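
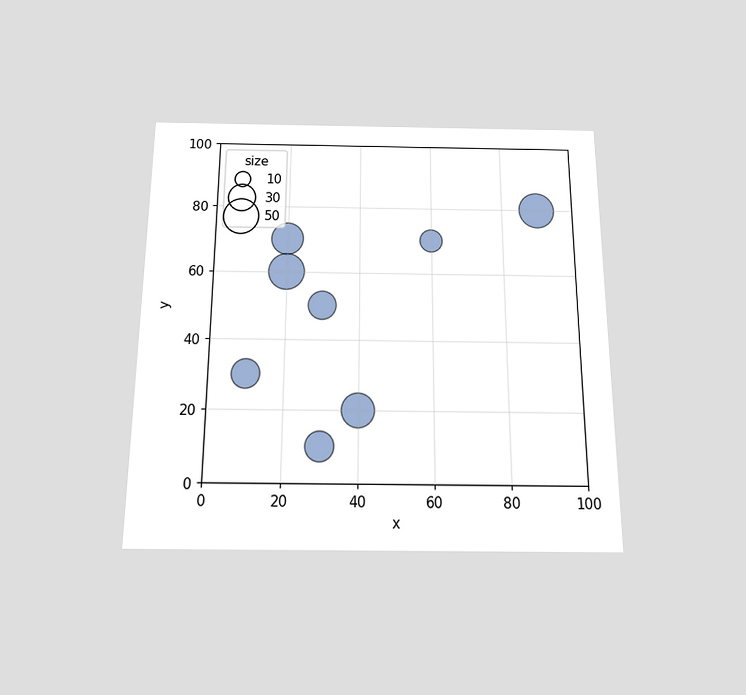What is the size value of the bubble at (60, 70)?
20

The chart is viewed slightly from below. Matching the bubble at (60, 70) against the size legend gives 20.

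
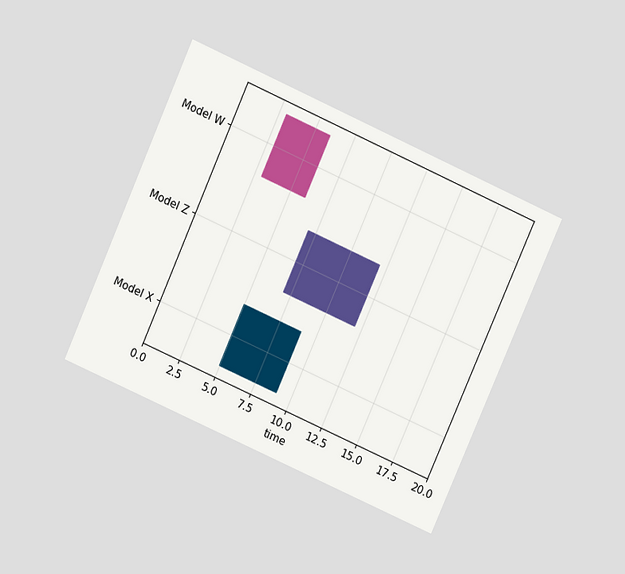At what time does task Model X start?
5

The chart is tilted about 24° clockwise and viewed slightly from above. The Model X bar begins at t=5.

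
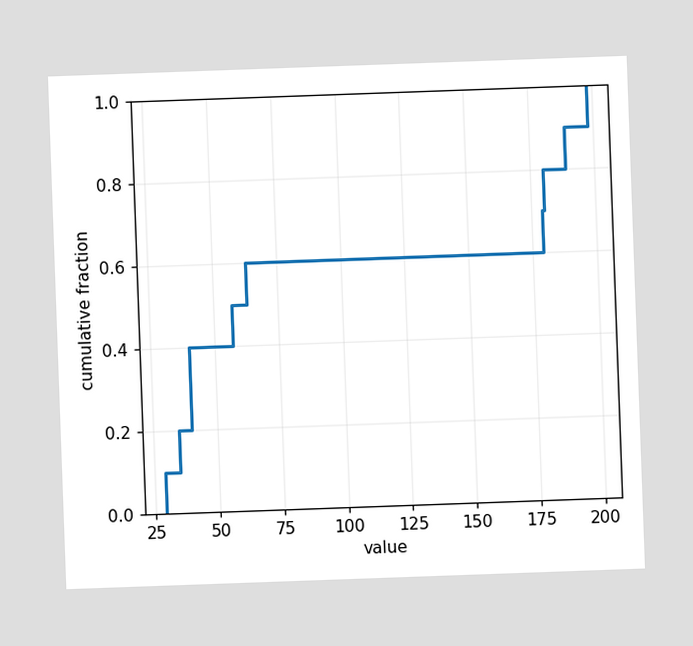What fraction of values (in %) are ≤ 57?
50%

The chart is tilted about 2° counter-clockwise. At x=57 the ECDF step is at 50%.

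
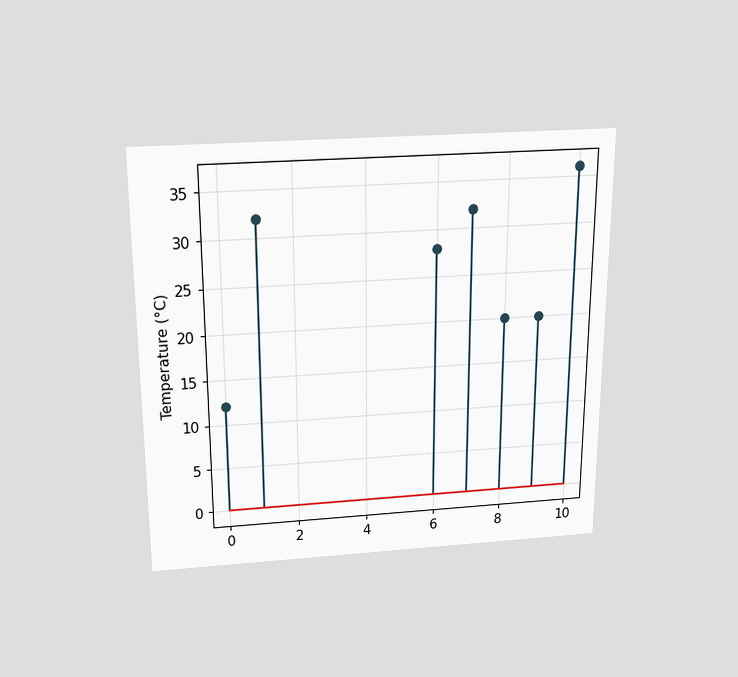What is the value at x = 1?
The chart is viewed slightly from above. The stem at x=1 reaches 32°C.

32°C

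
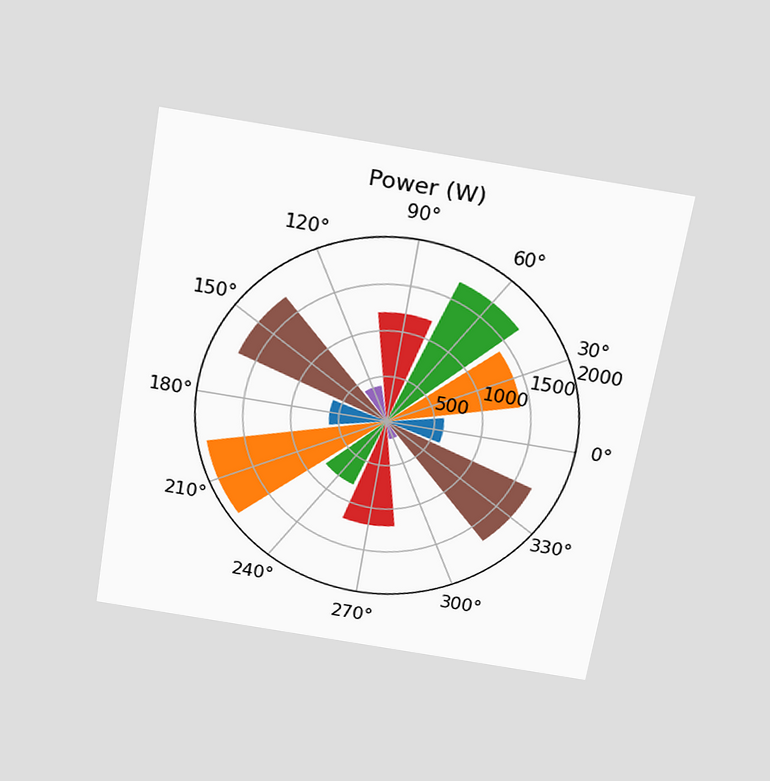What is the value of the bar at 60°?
1700W

The chart is tilted about 9° clockwise and viewed slightly from above. The bar at 60° reaches 1700W on the radial axis.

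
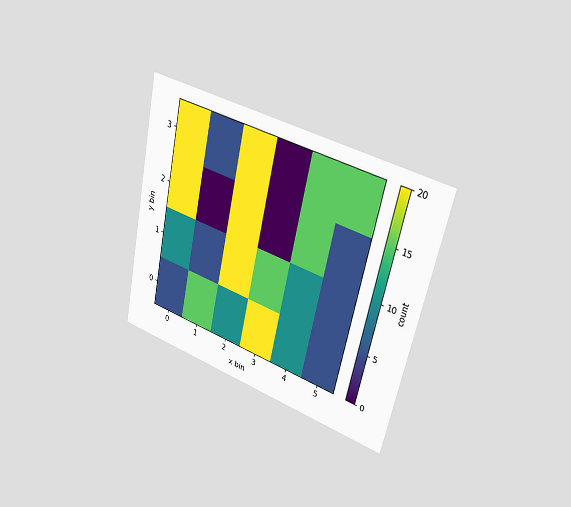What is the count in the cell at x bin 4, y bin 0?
The chart is tilted about 12° clockwise and viewed slightly from the right. Matching the cell (4, 0) against the colorbar gives 10.

10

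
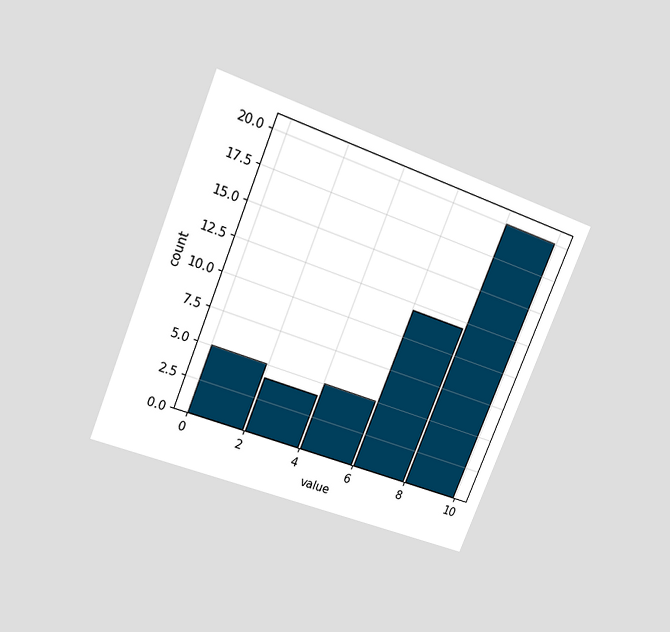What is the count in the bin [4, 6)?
5

The chart is tilted about 22° clockwise and viewed at a slight angle. The [4, 6) bin has height 5.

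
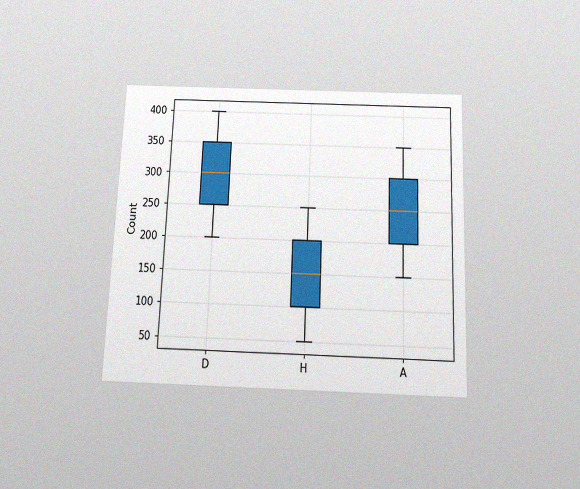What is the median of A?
The chart is tilted about 2° clockwise and viewed slightly from below, with some photo noise. The median line in the A box sits at 250.

250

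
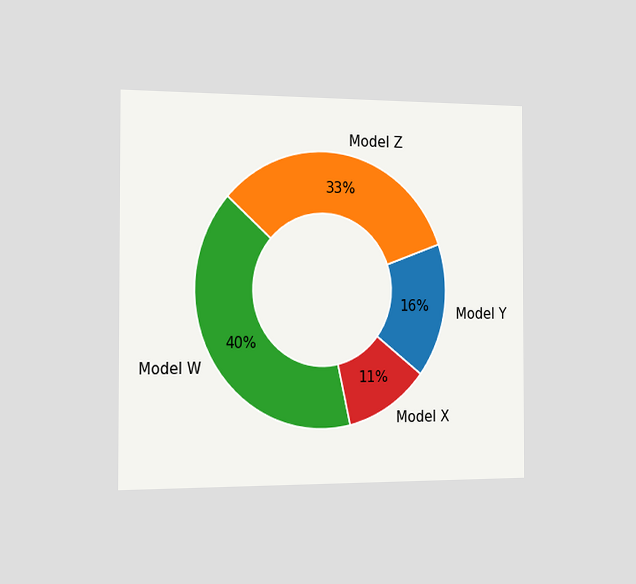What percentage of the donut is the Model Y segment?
The chart is viewed slightly from the left. The Model Y segment takes up 16% of the ring.

16%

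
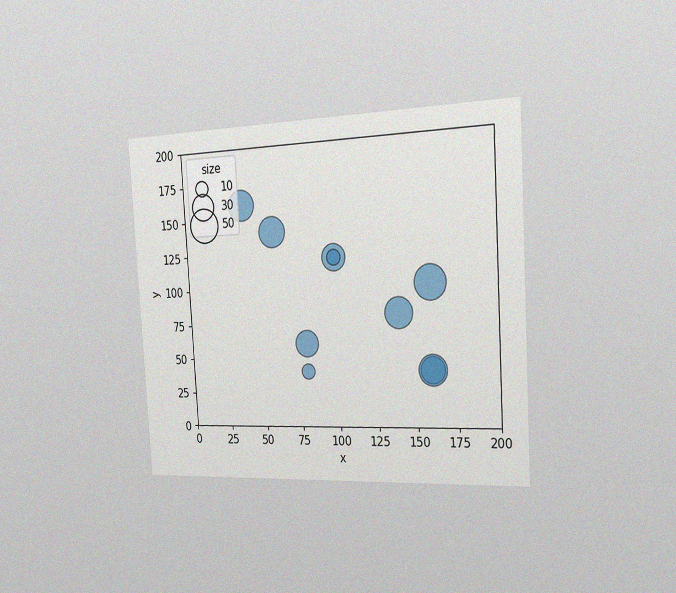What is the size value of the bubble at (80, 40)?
10

The chart is tilted about 3° counter-clockwise and viewed slightly from the right, with some photo noise. Matching the bubble at (80, 40) against the size legend gives 10.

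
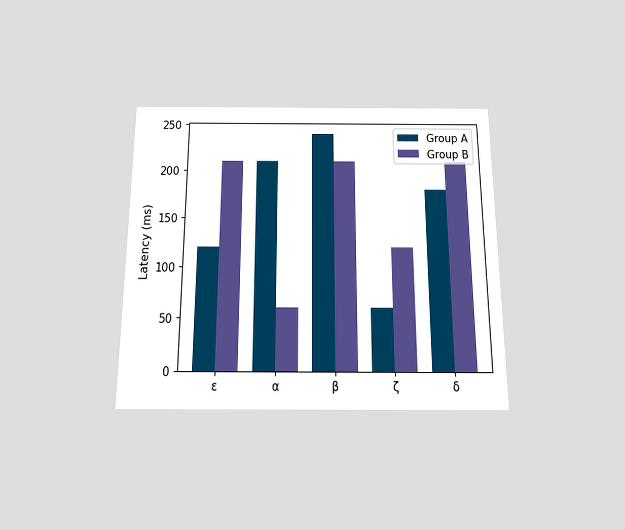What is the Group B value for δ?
The chart is viewed slightly from below. The Group B bar at δ reaches 210ms on the y-axis.

210ms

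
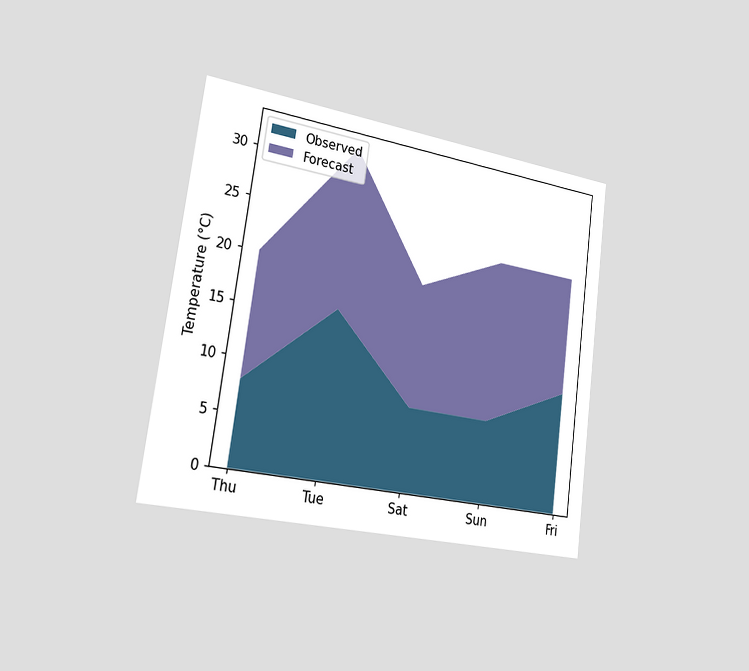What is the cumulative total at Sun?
The chart is tilted about 8° clockwise and viewed slightly from the left. The stacked total at Sun reaches 24°C.

24°C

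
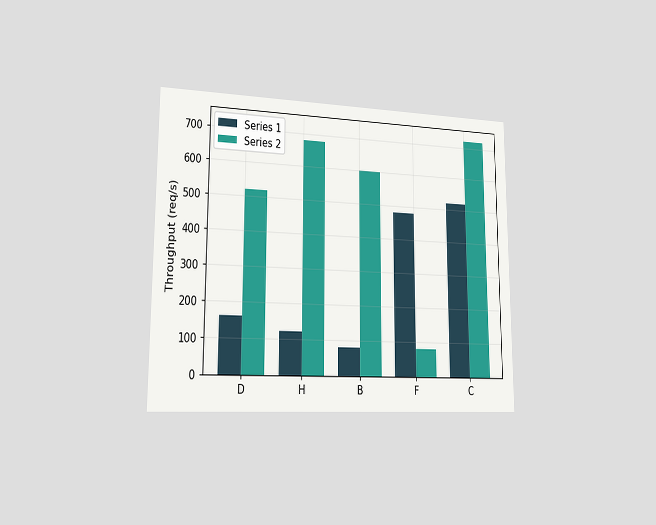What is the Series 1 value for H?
The chart is viewed slightly from the left. The Series 1 bar at H reaches 120req/s on the y-axis.

120req/s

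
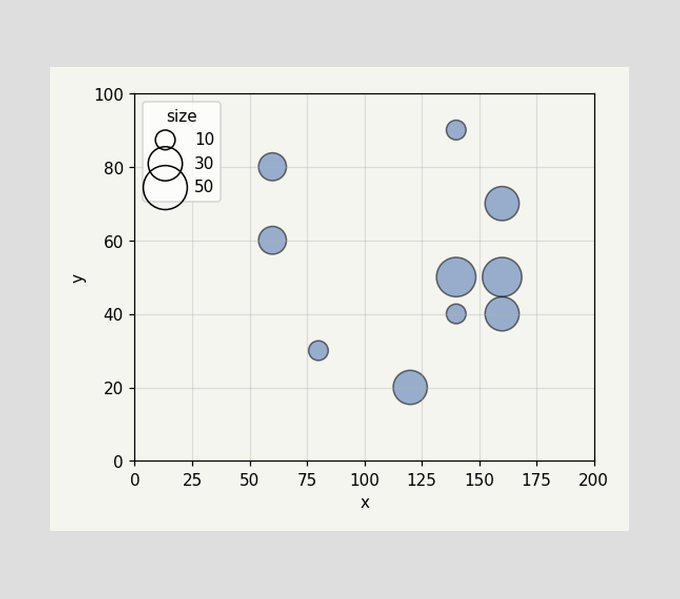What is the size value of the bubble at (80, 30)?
Matching the bubble at (80, 30) against the size legend gives 10.

10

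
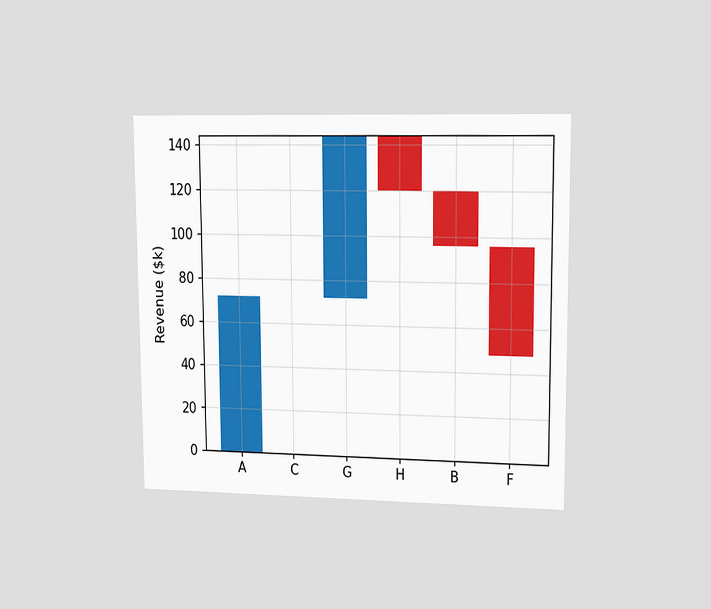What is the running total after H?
$120k

The chart is viewed slightly from the right. After H the running total reaches $120k.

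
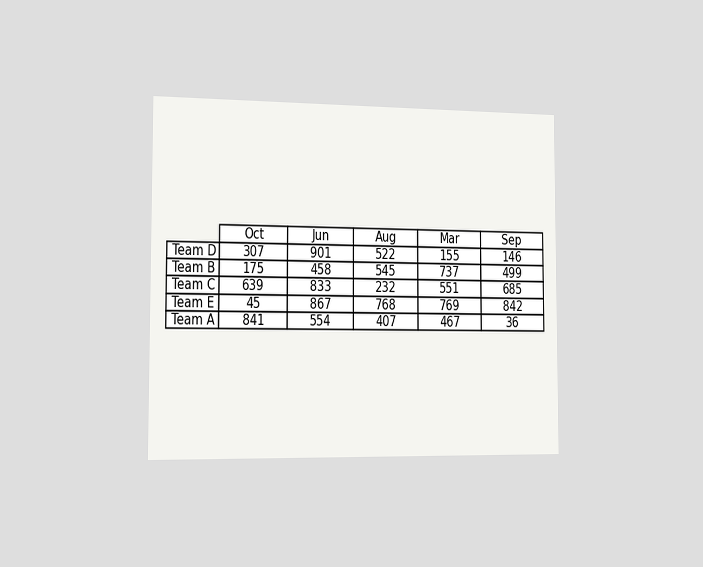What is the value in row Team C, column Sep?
The chart is viewed slightly from the left. The (Team C, Sep) cell reads 685.

685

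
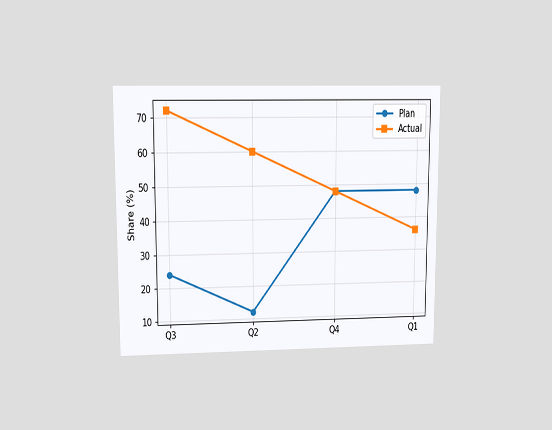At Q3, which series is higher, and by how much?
The chart is viewed at a slight angle. At Q3, Actual sits above the other line by 48%.

Actual, by 48%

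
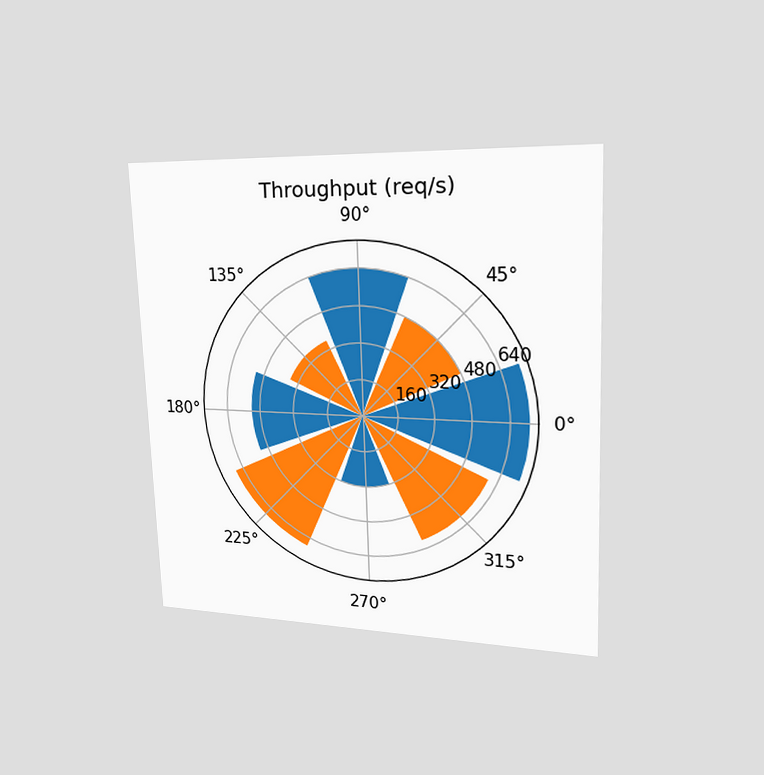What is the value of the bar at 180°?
520req/s

The chart is tilted about 2° counter-clockwise and viewed slightly from the right. The bar at 180° reaches 520req/s on the radial axis.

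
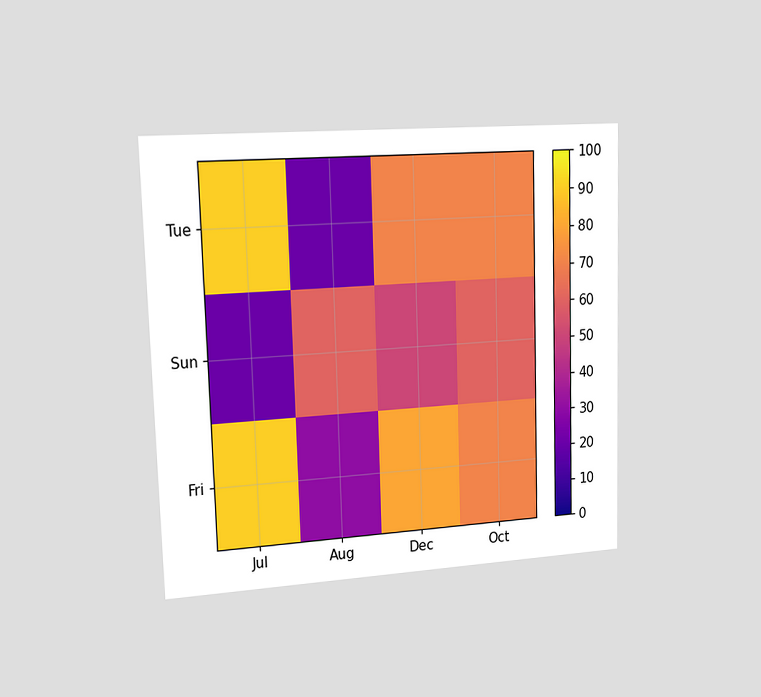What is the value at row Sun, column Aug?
The chart is viewed slightly from the left. Matching cell (Sun, Aug) against the colorbar gives 60.

60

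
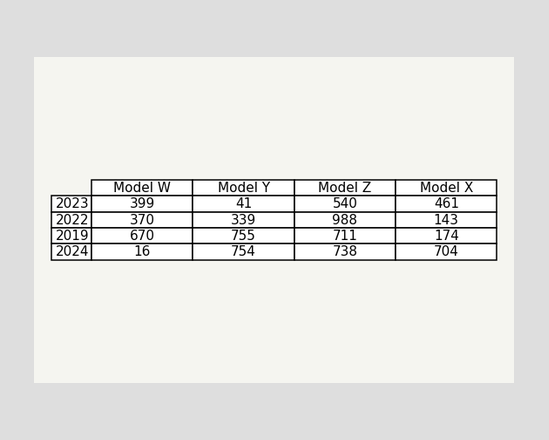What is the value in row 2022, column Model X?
143

The (2022, Model X) cell reads 143.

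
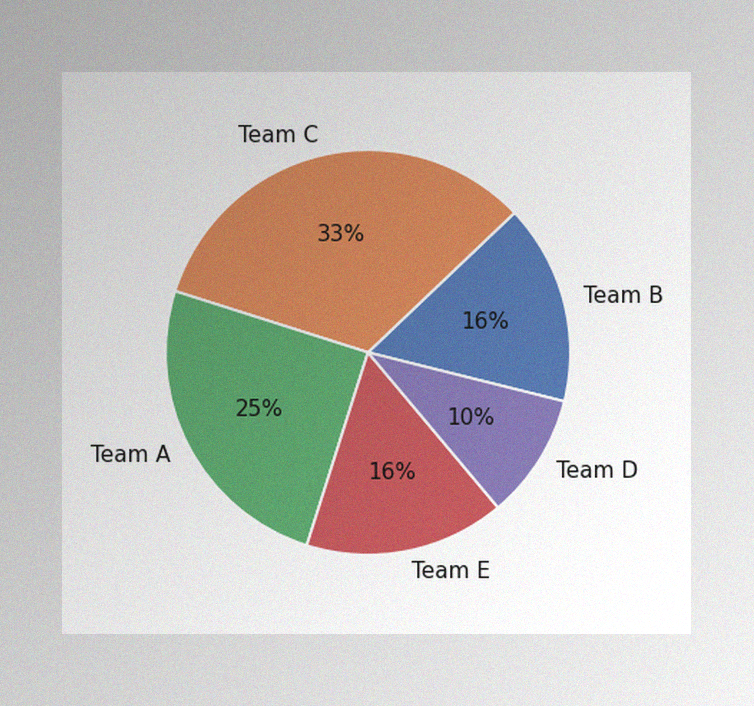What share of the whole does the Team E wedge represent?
16%

The image has some photo noise and uneven lighting. The Team E slice takes up 16% of the pie.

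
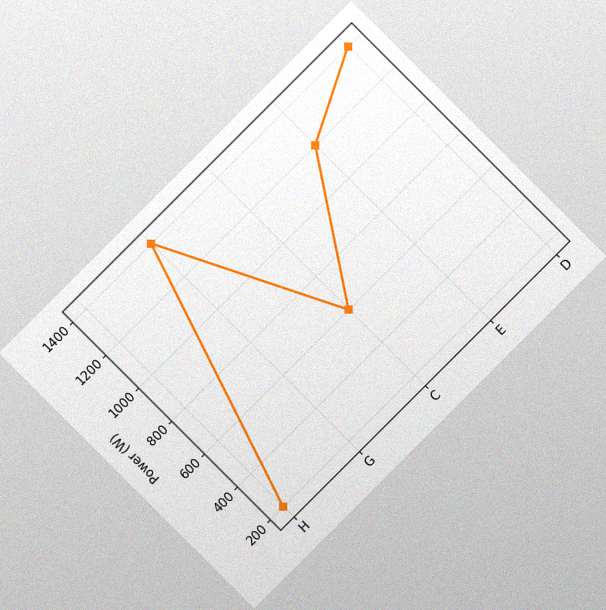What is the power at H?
The chart is tilted about 45° counter-clockwise, with some photo noise. At H, the line is at 200W.

200W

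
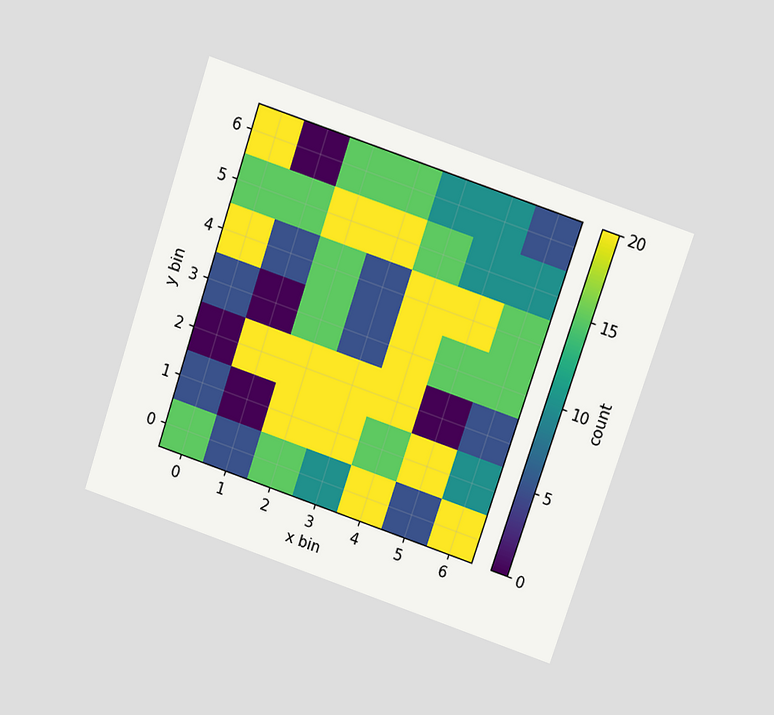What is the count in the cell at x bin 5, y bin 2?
0

The chart is tilted about 18° clockwise and viewed slightly from above. Matching the cell (5, 2) against the colorbar gives 0.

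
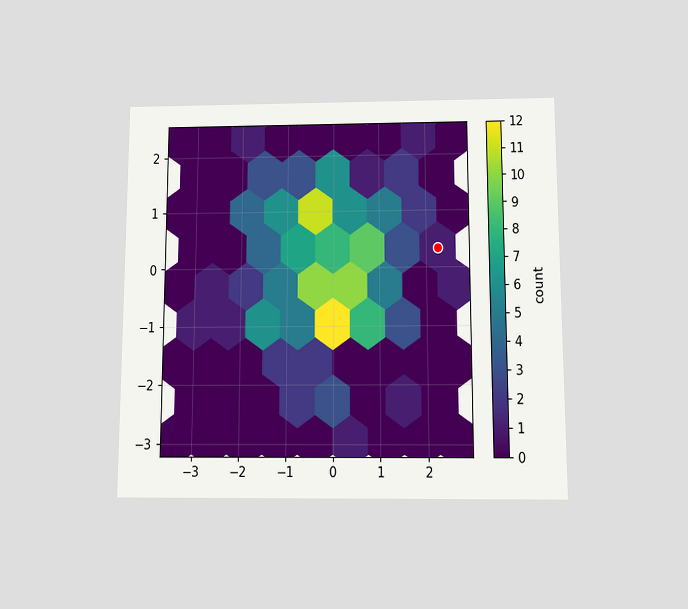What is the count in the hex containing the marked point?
The chart is viewed slightly from below. The marked hex reads 1 on the colorbar.

1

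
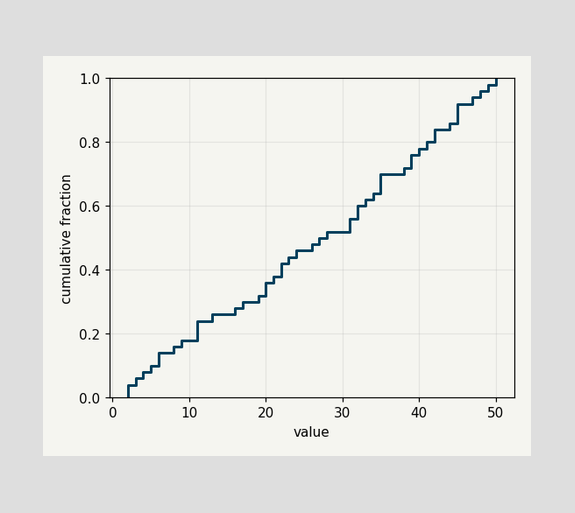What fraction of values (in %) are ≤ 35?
70%

At x=35 the ECDF step is at 70%.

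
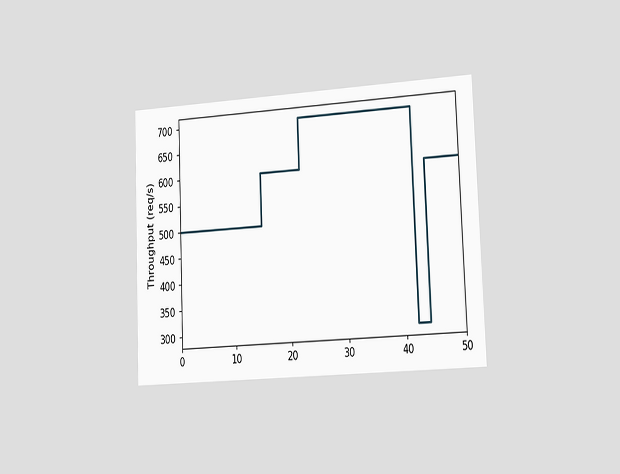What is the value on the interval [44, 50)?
The chart is tilted about 2° counter-clockwise and viewed slightly from the right. On [44, 50) the step sits at 600req/s.

600req/s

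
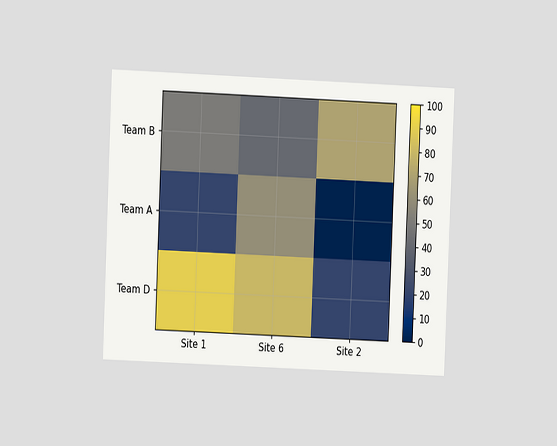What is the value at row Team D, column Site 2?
The chart is tilted about 2° clockwise and viewed at a slight angle. Matching cell (Team D, Site 2) against the colorbar gives 20.

20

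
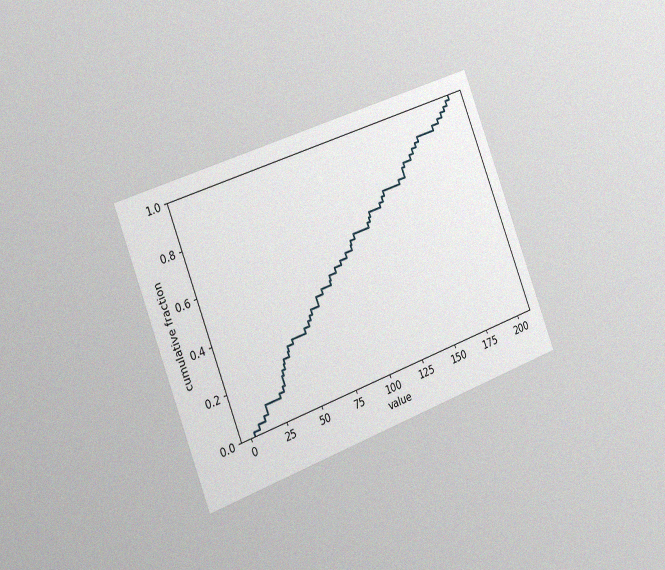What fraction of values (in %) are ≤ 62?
38%

The chart is tilted about 21° counter-clockwise and viewed slightly from the left, with some photo noise. At x=62 the ECDF step is at 38%.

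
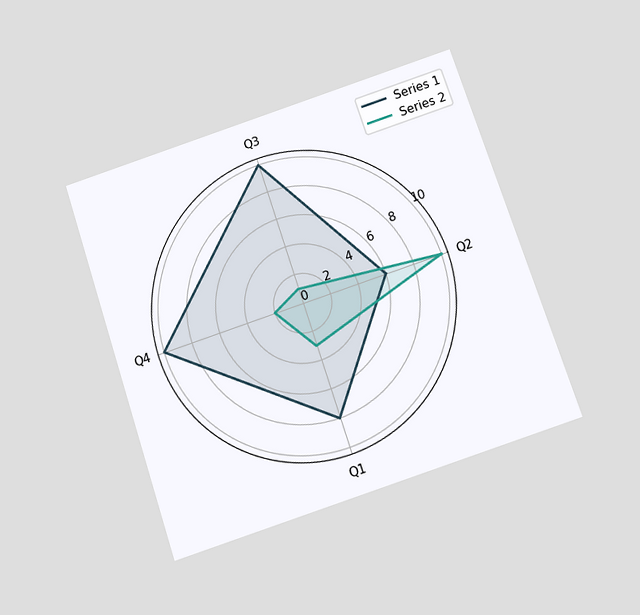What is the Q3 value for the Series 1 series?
10

The chart is tilted about 18° counter-clockwise and viewed slightly from below. On the Q3 axis, Series 1 reaches 10.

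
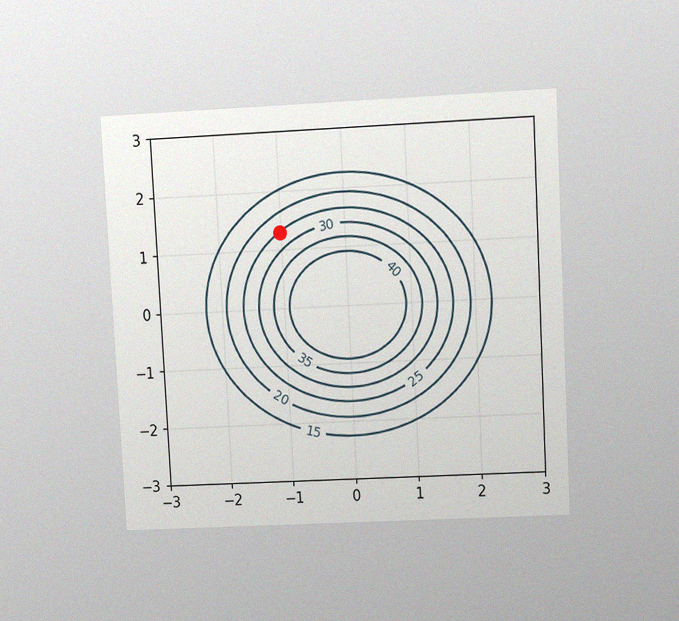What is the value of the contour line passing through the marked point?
The chart is tilted about 3° counter-clockwise and viewed at a slight angle, with some photo noise. The marked point sits on the contour labelled 25.

25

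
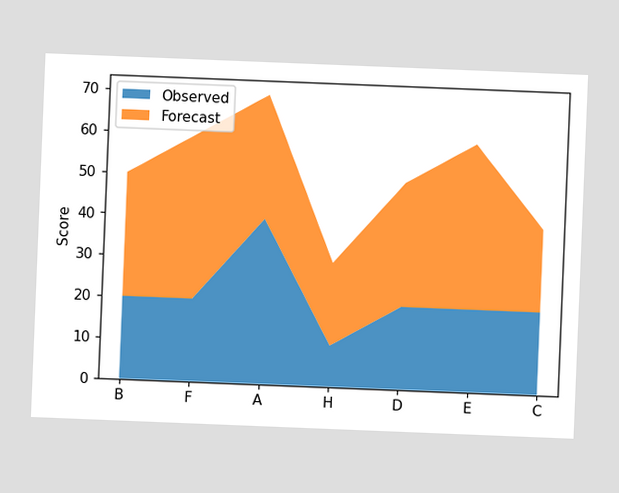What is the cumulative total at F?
The chart is tilted about 2° clockwise. The stacked total at F reaches 60.

60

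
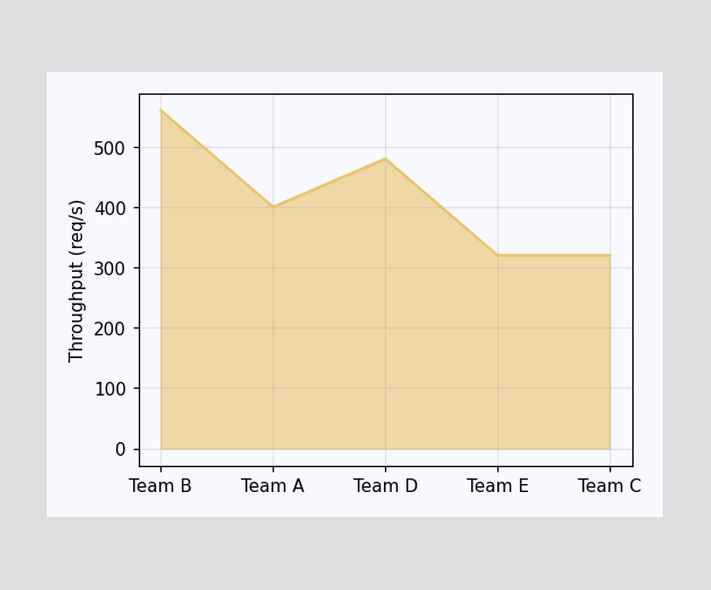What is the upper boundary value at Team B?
560req/s

At Team B the upper boundary is at 560req/s.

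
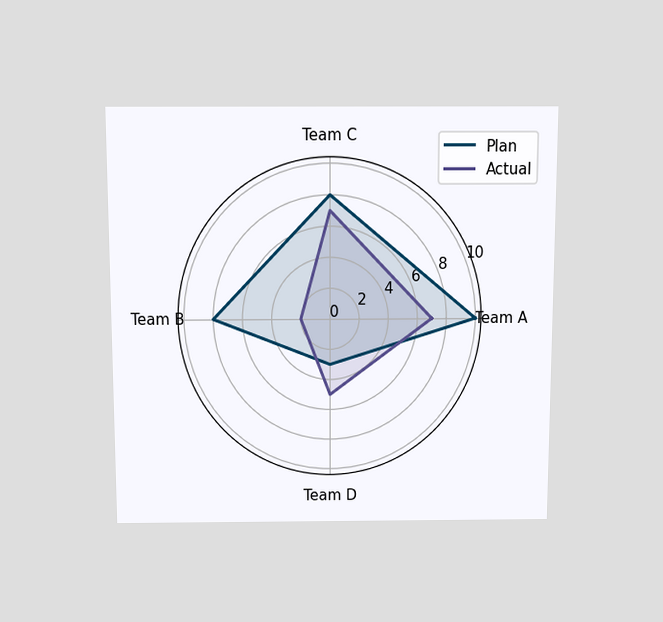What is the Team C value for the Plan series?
8

The chart is viewed slightly from above. On the Team C axis, Plan reaches 8.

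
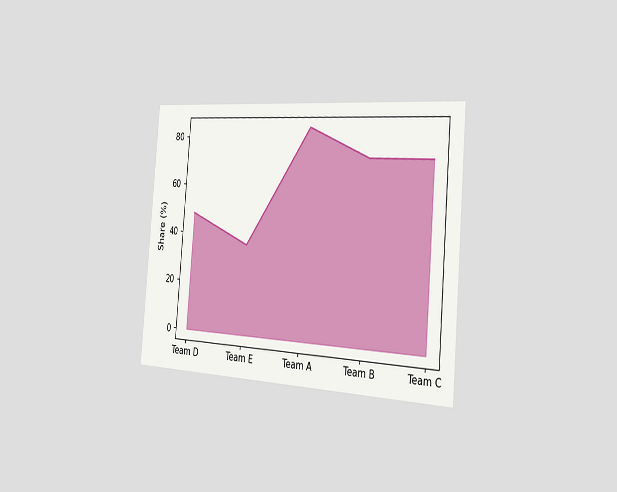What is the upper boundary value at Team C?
72%

The chart is tilted about 5° clockwise and viewed slightly from the right. At Team C the upper boundary is at 72%.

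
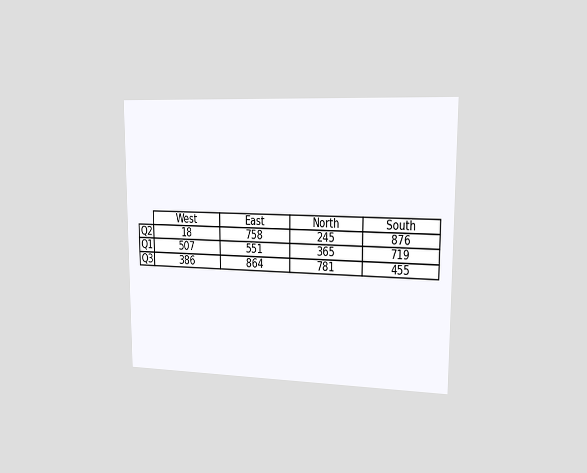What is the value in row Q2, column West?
The chart is viewed slightly from the right. The (Q2, West) cell reads 18.

18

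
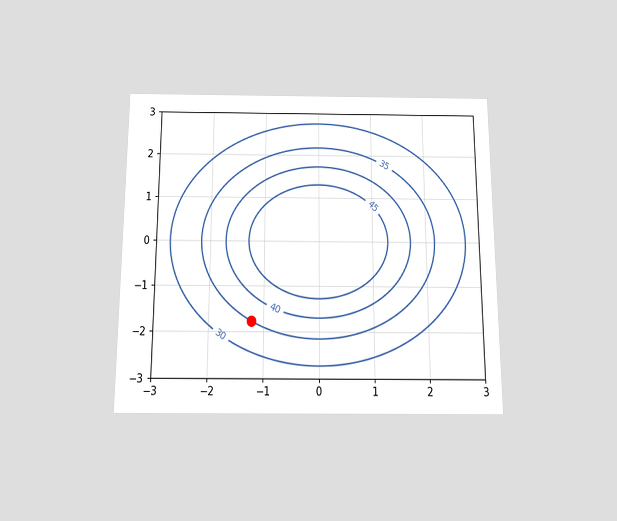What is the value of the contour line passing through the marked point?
35

The chart is viewed slightly from below. The marked point sits on the contour labelled 35.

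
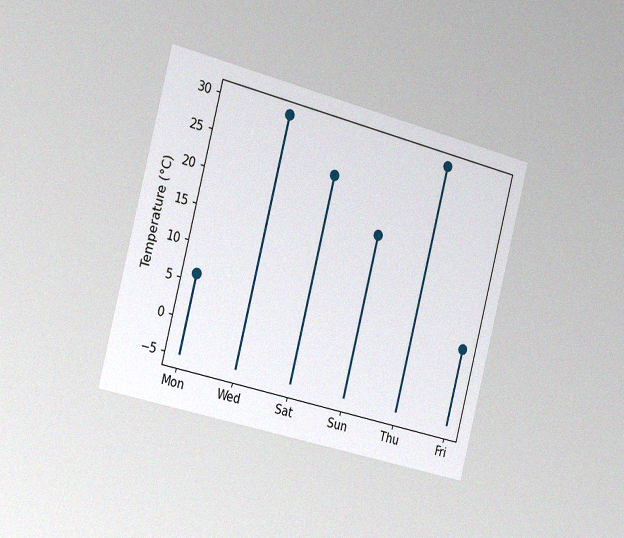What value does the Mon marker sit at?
The chart is tilted about 14° clockwise and viewed slightly from the left, with some photo noise. The Mon marker sits at 6°C.

6°C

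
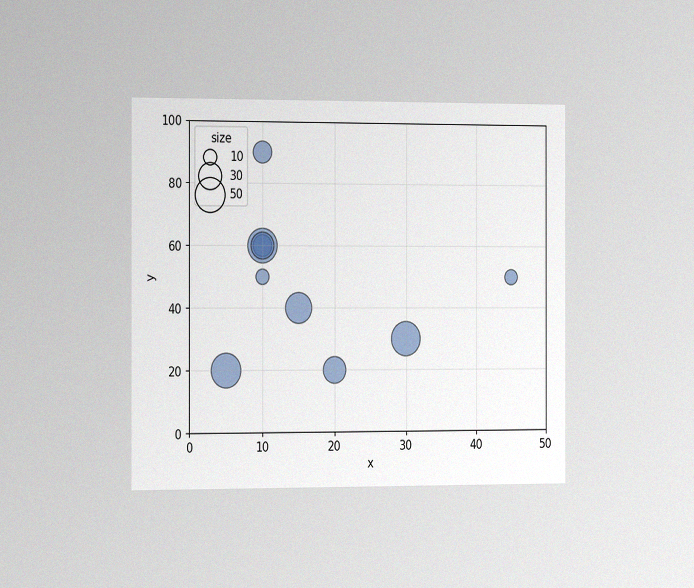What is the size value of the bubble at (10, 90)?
20

The chart is viewed slightly from the left, with some photo noise. Matching the bubble at (10, 90) against the size legend gives 20.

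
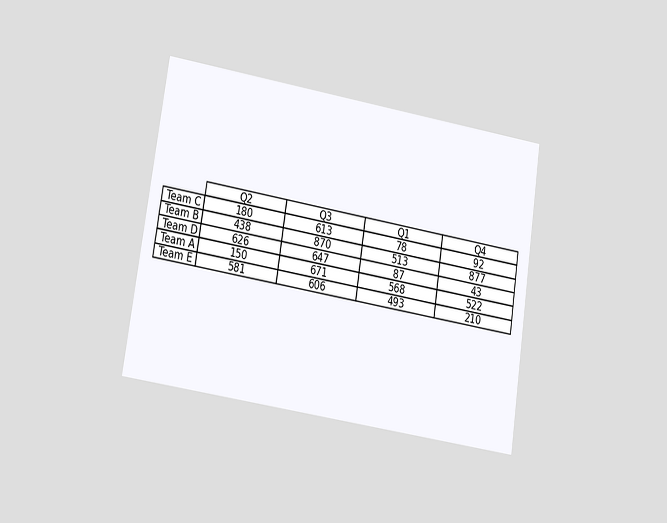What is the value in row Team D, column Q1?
87

The chart is tilted about 9° clockwise and viewed at a slight angle. The (Team D, Q1) cell reads 87.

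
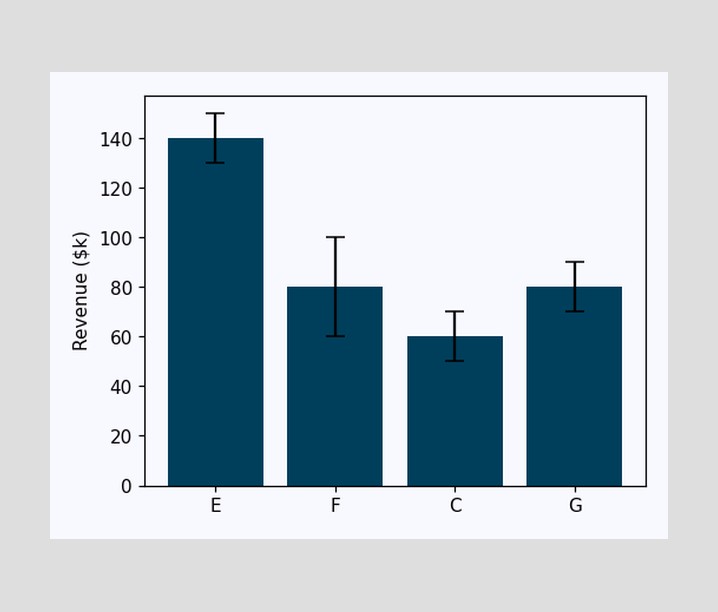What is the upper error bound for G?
$90k

The G bar's upper whisker reaches $90k.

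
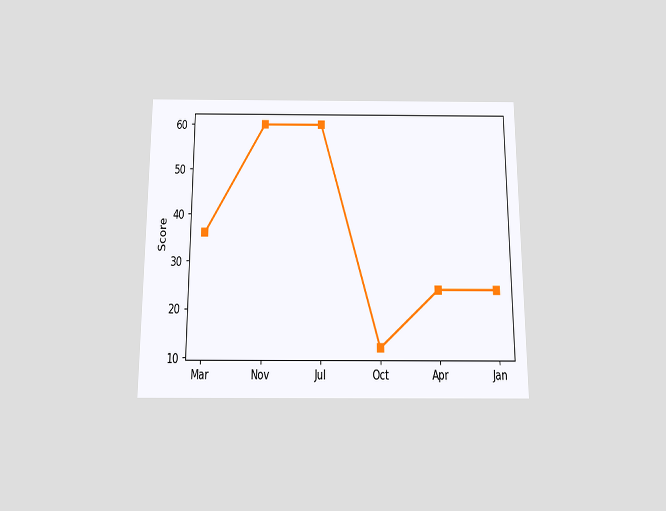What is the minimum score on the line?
The chart is viewed slightly from below. The lowest point is at Oct, and reading across to the y-axis gives 12.

12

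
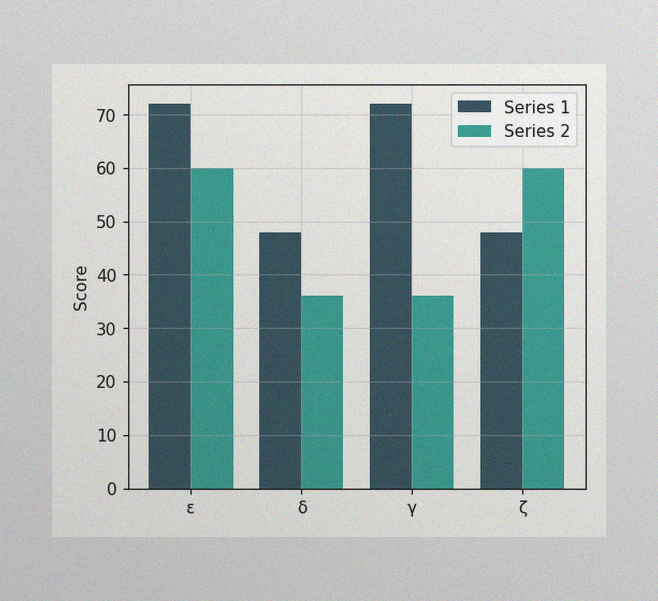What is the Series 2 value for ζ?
The image has some photo noise and uneven lighting. The Series 2 bar at ζ reaches 60 on the y-axis.

60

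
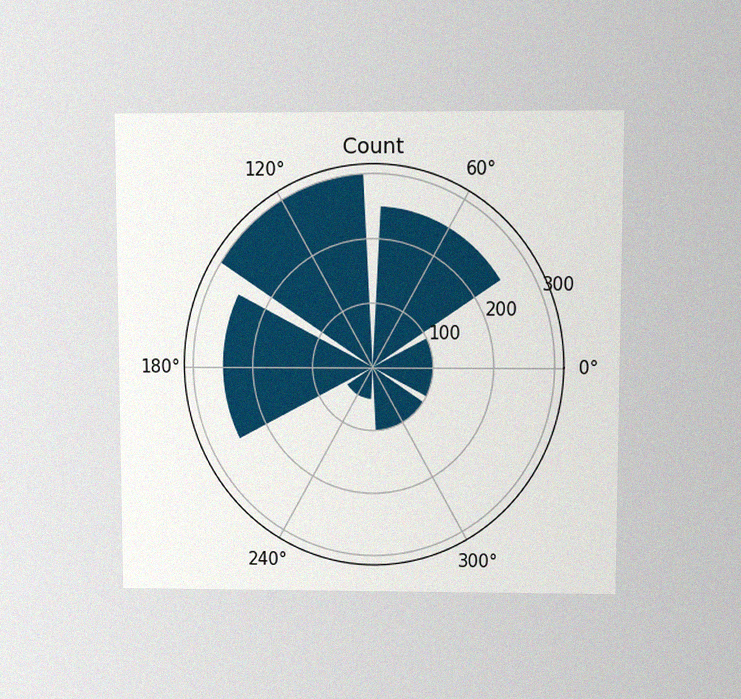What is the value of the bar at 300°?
100

The chart is viewed at a slight angle, with some photo noise. The bar at 300° reaches 100 on the radial axis.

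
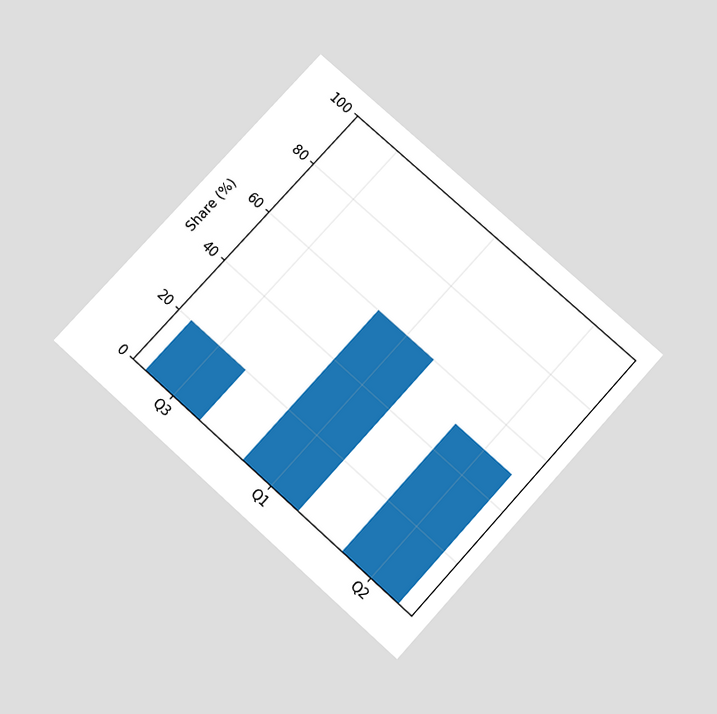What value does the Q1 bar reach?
The chart is tilted about 42° clockwise and viewed slightly from below. Reading along the chart's y-axis, the Q1 bar reaches 60%.

60%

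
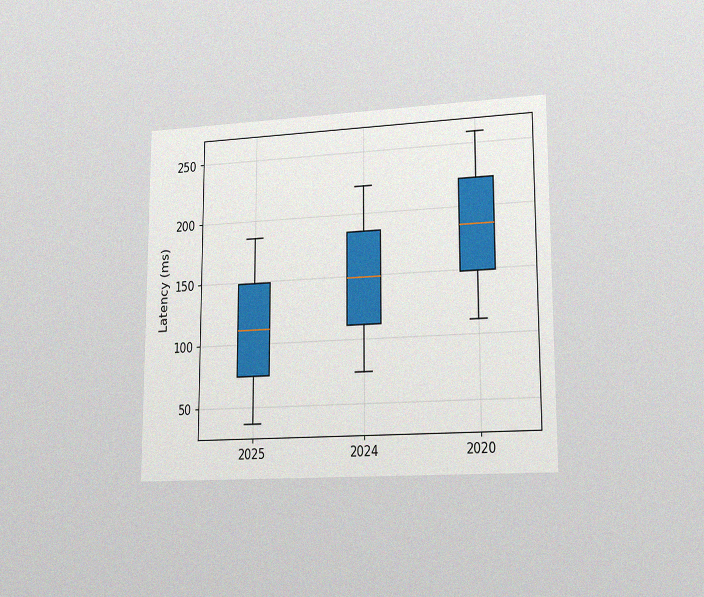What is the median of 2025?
The chart is viewed slightly from the right, with some photo noise. The median line in the 2025 box sits at 111ms.

111ms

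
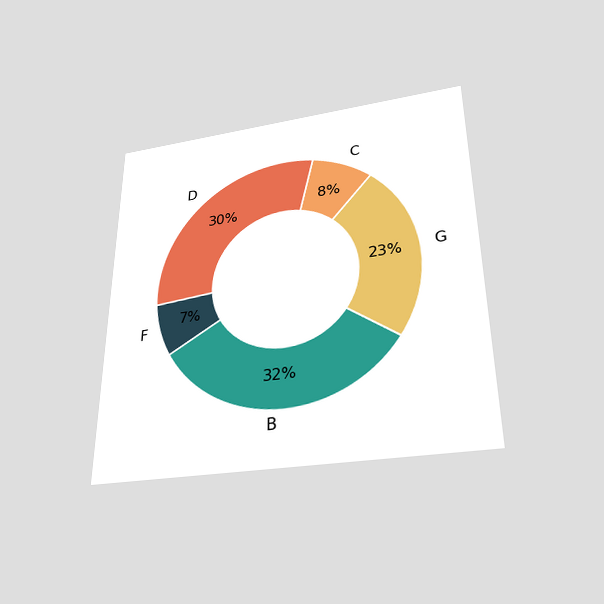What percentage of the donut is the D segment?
The chart is viewed slightly from below. The D segment takes up 30% of the ring.

30%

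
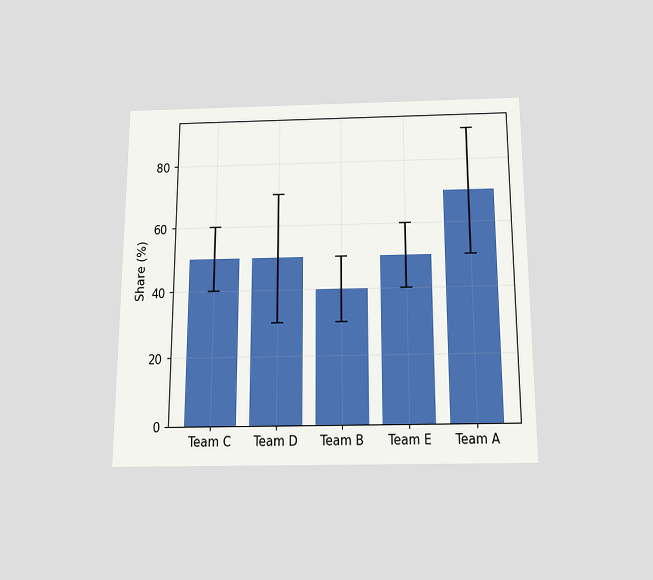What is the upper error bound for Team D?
70%

The chart is viewed slightly from below. The Team D bar's upper whisker reaches 70%.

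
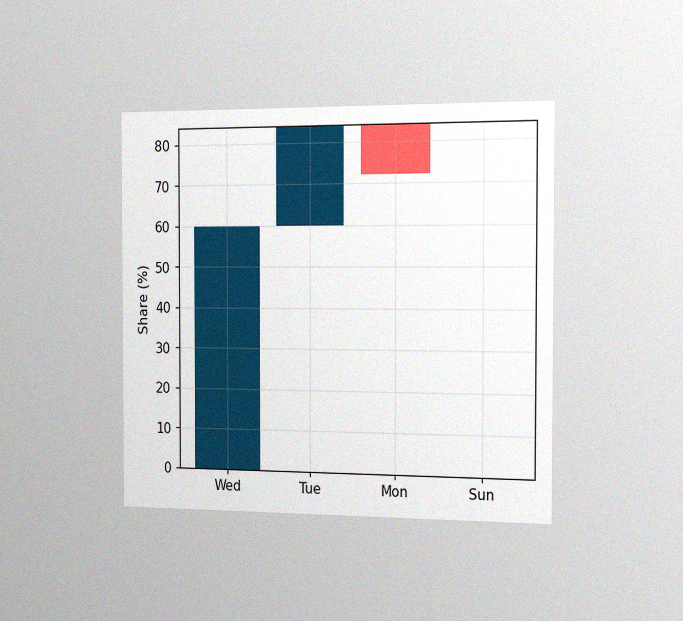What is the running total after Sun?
The chart is viewed slightly from the right, with some photo noise. After Sun the running total reaches 72%.

72%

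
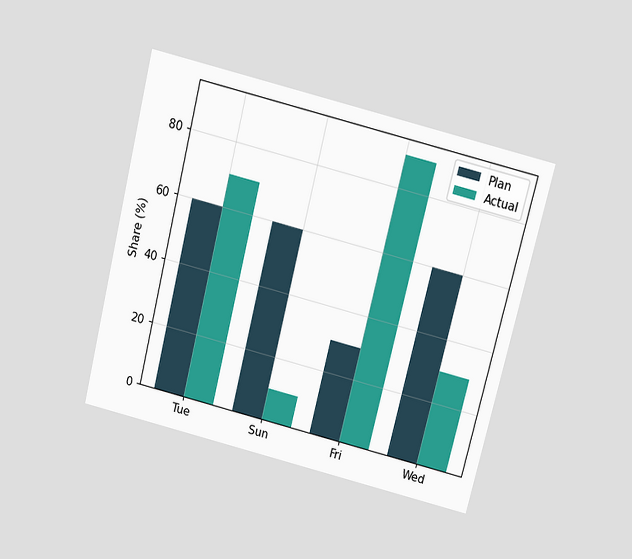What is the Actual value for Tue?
70%

The chart is tilted about 14° clockwise and viewed slightly from above. The Actual bar at Tue reaches 70% on the y-axis.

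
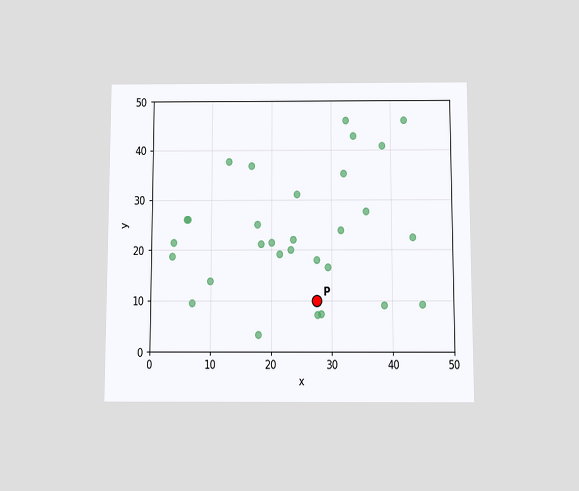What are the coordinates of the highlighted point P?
The chart is viewed slightly from below. Following the gridlines from P to each axis, P sits at (27.5, 10).

(27.5, 10)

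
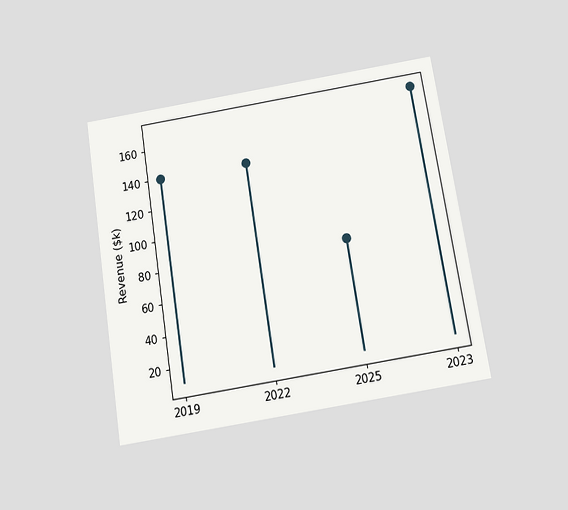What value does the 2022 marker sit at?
$140k

The chart is tilted about 9° counter-clockwise and viewed slightly from below. The 2022 marker sits at $140k.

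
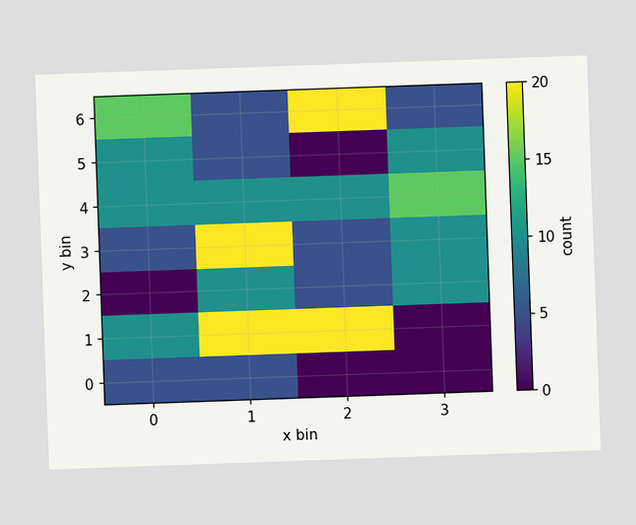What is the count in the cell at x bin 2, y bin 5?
The chart is tilted about 2° counter-clockwise. Matching the cell (2, 5) against the colorbar gives 0.

0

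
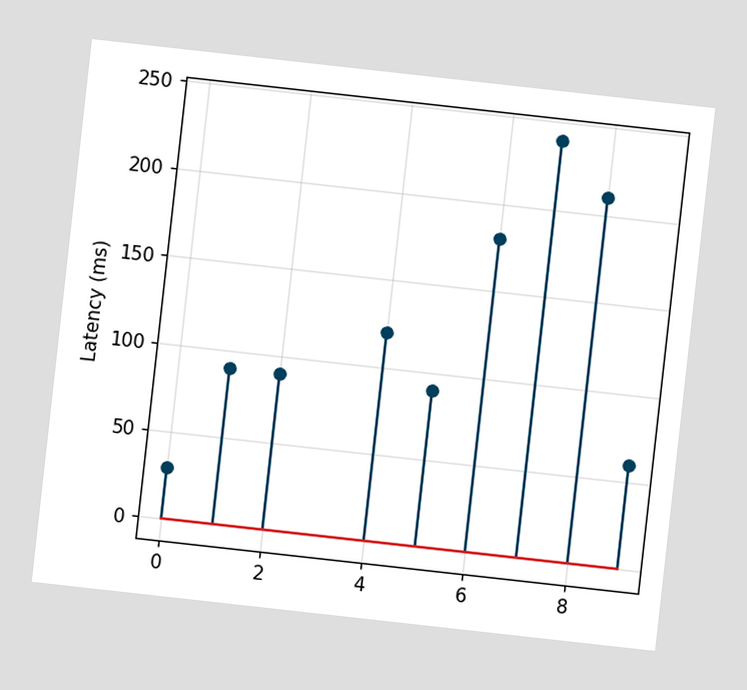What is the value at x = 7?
The chart is tilted about 6° clockwise. The stem at x=7 reaches 240ms.

240ms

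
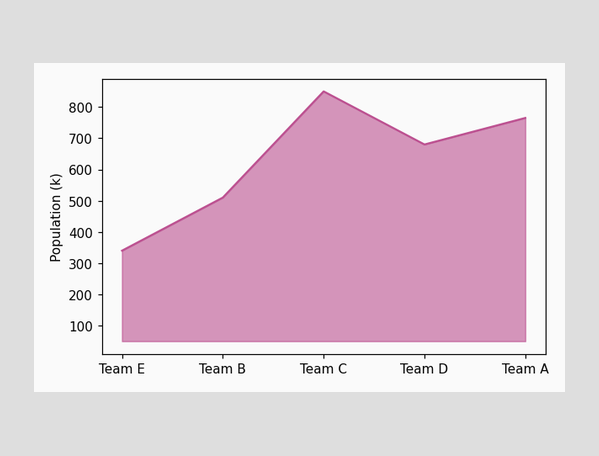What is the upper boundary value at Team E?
At Team E the upper boundary is at 340k.

340k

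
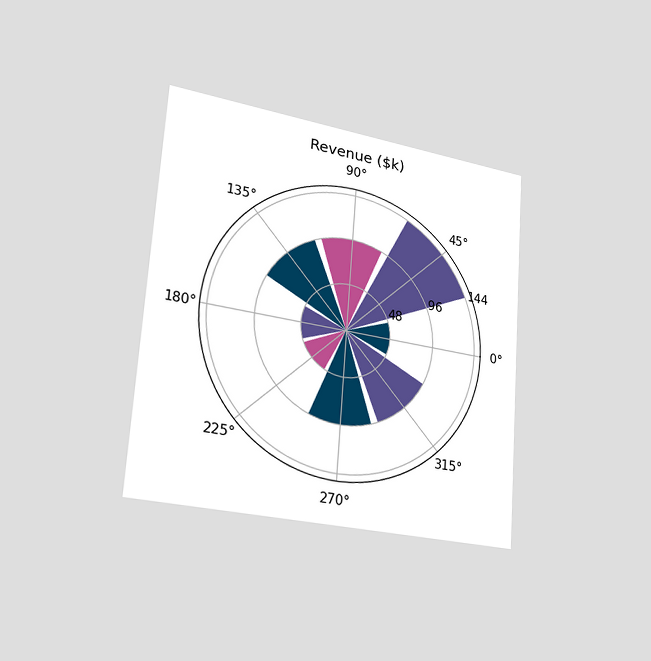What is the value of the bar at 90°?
The chart is tilted about 4° clockwise and viewed slightly from the left. The bar at 90° reaches $96k on the radial axis.

$96k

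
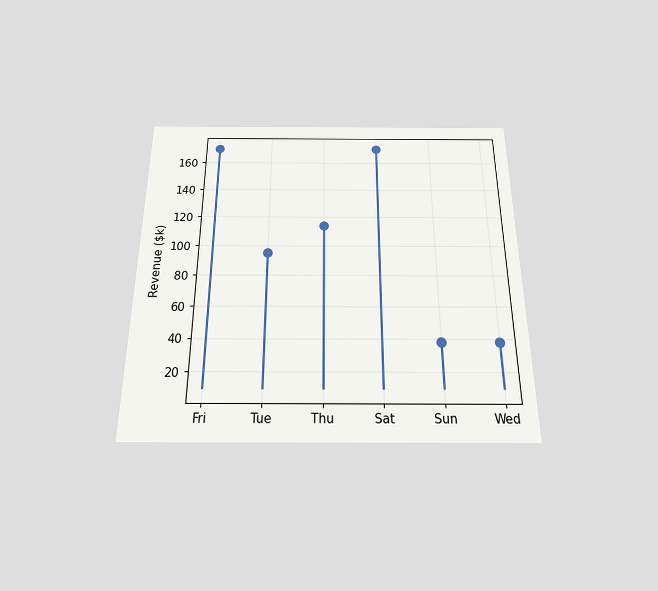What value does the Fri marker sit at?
$171k

The chart is viewed slightly from below. The Fri marker sits at $171k.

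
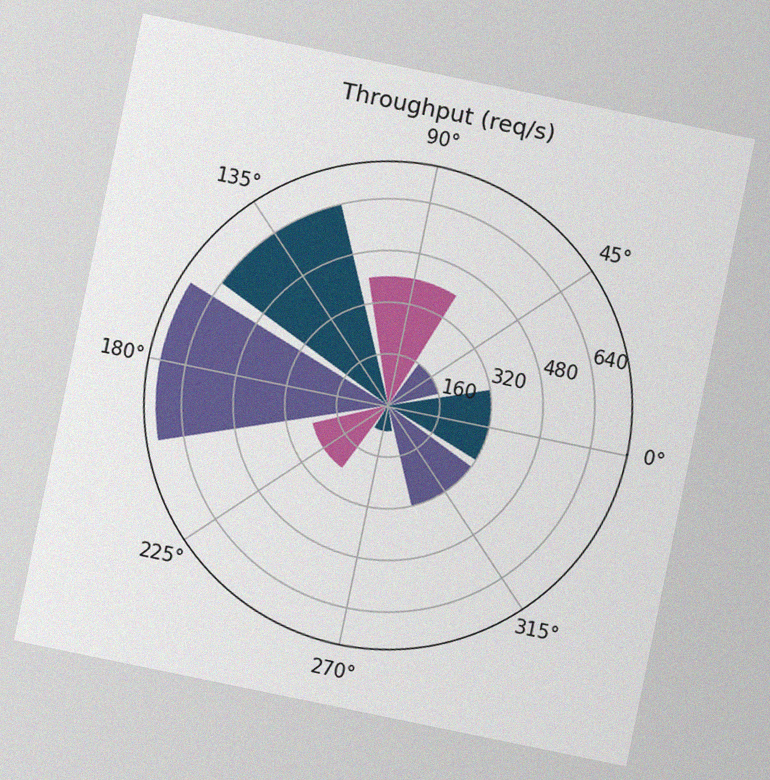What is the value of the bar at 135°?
640req/s

The chart is tilted about 12° clockwise, with some photo noise. The bar at 135° reaches 640req/s on the radial axis.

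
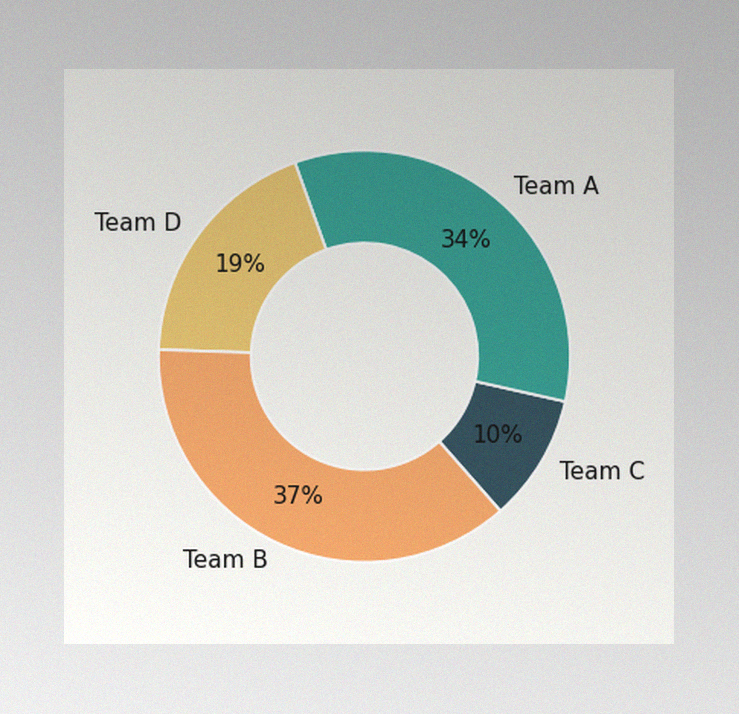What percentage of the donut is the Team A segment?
34%

The image has some photo noise and uneven lighting. The Team A segment takes up 34% of the ring.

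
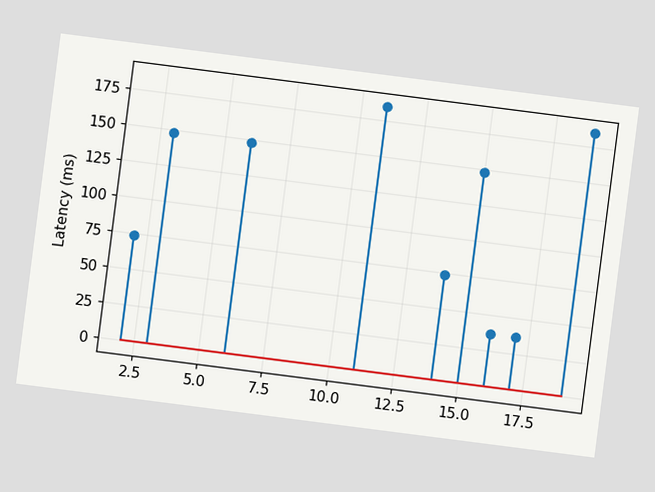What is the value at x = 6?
148ms

The chart is tilted about 7° clockwise. The stem at x=6 reaches 148ms.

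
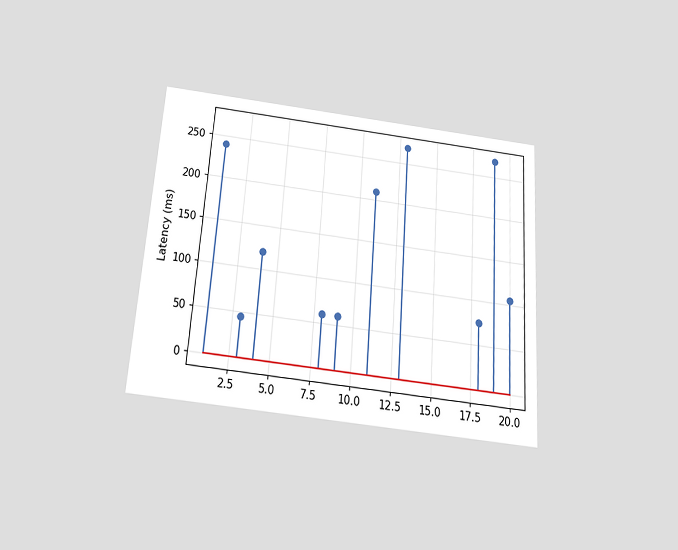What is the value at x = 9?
60ms

The chart is tilted about 4° clockwise and viewed slightly from below. The stem at x=9 reaches 60ms.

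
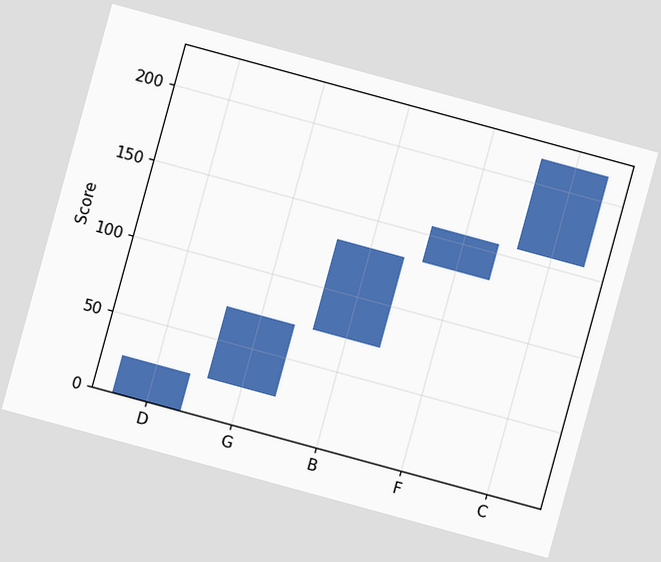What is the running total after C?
216

The chart is tilted about 15° clockwise. After C the running total reaches 216.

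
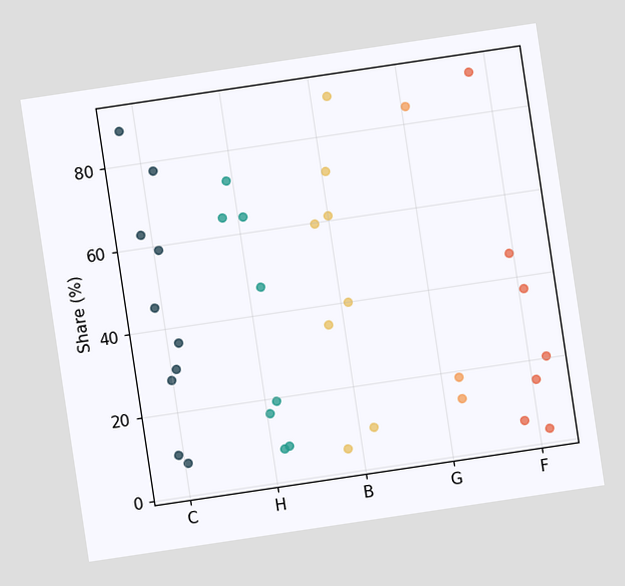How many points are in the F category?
The chart is tilted about 8° counter-clockwise. Counting the markers in the F column gives 7.

7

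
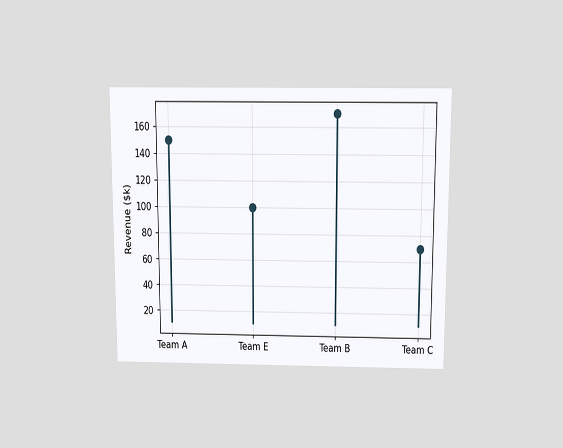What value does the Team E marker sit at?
$100k

The chart is viewed slightly from above. The Team E marker sits at $100k.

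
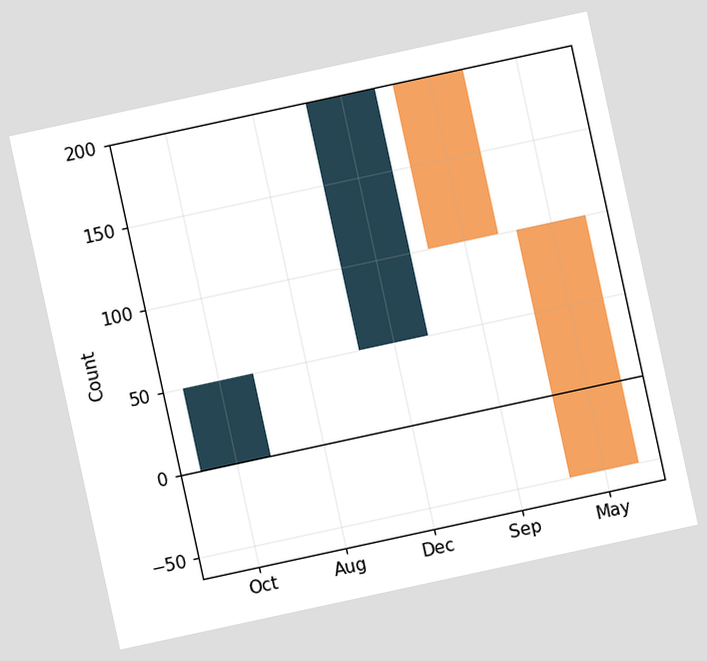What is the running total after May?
The chart is tilted about 12° counter-clockwise. After May the running total reaches -50.

-50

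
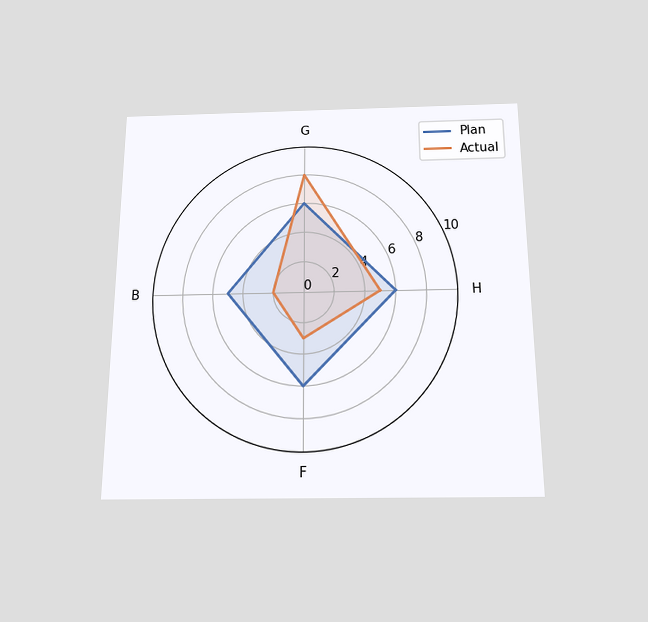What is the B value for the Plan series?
The chart is viewed slightly from below. On the B axis, Plan reaches 5.

5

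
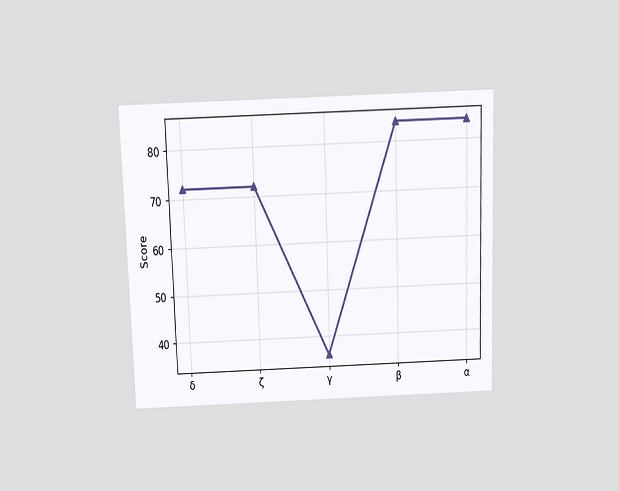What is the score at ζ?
72

The chart is viewed slightly from above. At ζ, the line is at 72.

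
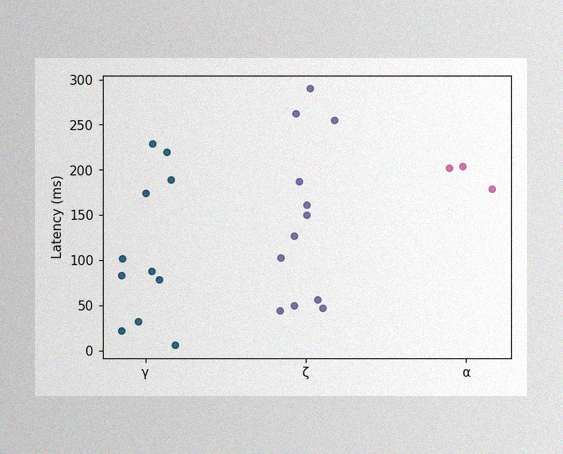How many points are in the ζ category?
The image has some photo noise and uneven lighting. Counting the markers in the ζ column gives 12.

12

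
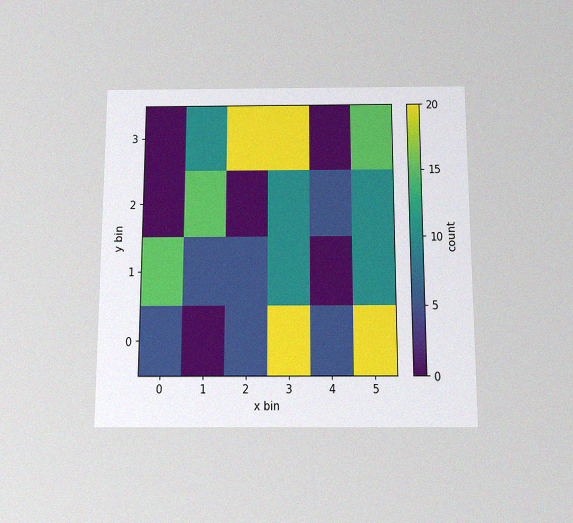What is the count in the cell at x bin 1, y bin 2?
15

The chart is viewed slightly from below, with some photo noise. Matching the cell (1, 2) against the colorbar gives 15.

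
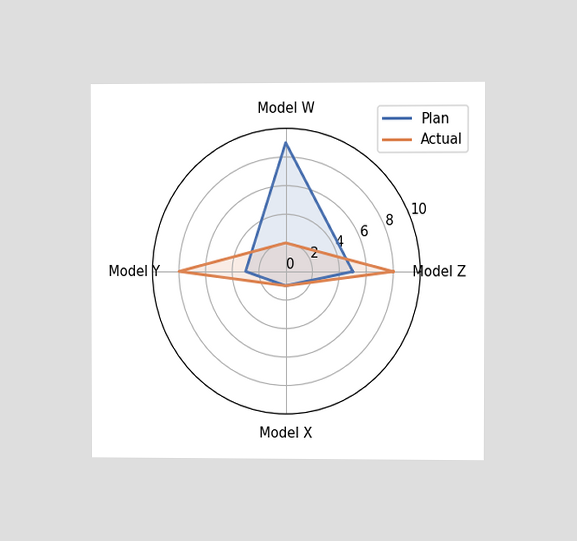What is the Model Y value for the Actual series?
The chart is viewed at a slight angle. On the Model Y axis, Actual reaches 8.

8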